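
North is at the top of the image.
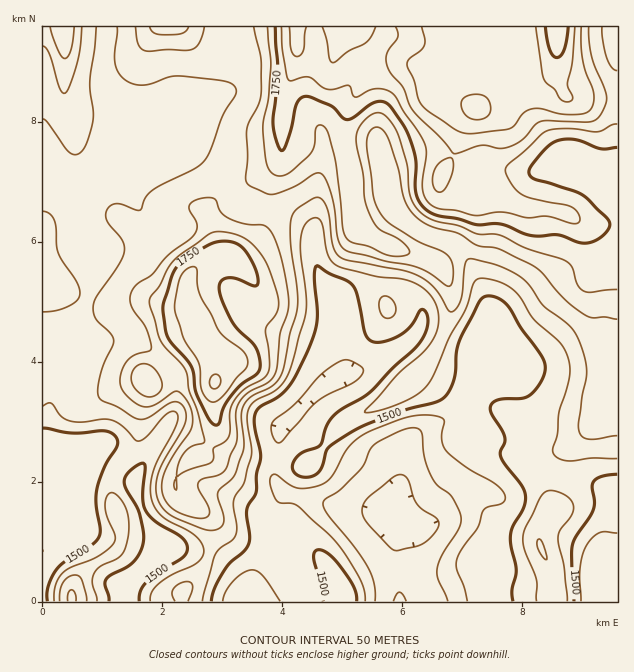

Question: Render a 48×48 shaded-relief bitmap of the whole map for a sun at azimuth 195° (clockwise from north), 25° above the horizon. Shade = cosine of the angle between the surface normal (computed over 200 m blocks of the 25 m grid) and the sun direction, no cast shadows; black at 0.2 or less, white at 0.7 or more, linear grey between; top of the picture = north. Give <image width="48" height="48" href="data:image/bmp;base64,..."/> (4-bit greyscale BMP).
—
<image width="48" height="48" href="data:image/bmp;base64,Qk32BAAAAAAAAHYAAAAoAAAAMAAAADAAAAABAAQAAAAAAIAEAAATCwAAEwsAABAAAAAAAAAAAAAAABEREQAiIiIAMzMzAERERABVVVUAZmZmAHd3dwCIiIgAmZmZAKqqqgC7u7sAzMzMAN3d3QDu7u4A////AHZCJGdUVmZ4d4iIiHQkZ4iImHd3d3Q1Z2QiRodTNEZ4iIiIiGMkV4eJmHd3iHQ1Z1ICealiESWJmZiIh0EUV3d4h3d3mXNGd2MSWKl1M0aJqZiIdiEkVmVmd3d5qVNXeHZDNnd3d4mZmHd3YxE0VmVVVmeJl0RoiXdlV4ZovdypZVZmQhJFZmZlVWd3dleJmXd3ioRr//yWRVVUMSRVZ3d3dmZlVXiImHd3mVON/8hUVnZUNFZmd3iZmGZVVWZ3d3d3hiOM2mRGd2VWeIh3d3ial2Z3dkRVZ3d3dTWJl1aJhlaaupiId4iZmIiahlRWeHd3ZXiGZ5q5dmirqYiIiImZmZqph2d4mnd3ZXmVNpmXdmd3d4h3iImZmZmYd4mau3iIdmmWI1Z4ZEZUV4mIiIiJmYh3d3iru5qqqZmoQkeYQkZlV5qqqZiIh3d3dniaqbvMzMuqdGqlIldmVnrMzLqXZneHZneImaqrvMzMuauVNYh2ZUWL3d25d3h2Znd4mYiImrzd3cy4isuXZUI2rNy6iHdmZmZ3iHd3iazKrMupvuyodlQzSKqYh3ZmZmZ3d3d3d4l0Wal4vcqYd2ZUM2iHd3ZmZnd3Znd3dmQifLhniHZ3h3d3UiV3ZmZmZ4iIdod3dlMmzrhlQzRniHeJhSNnZmZniJmYd4h3d2Vq3JdTEjVmd3iaqWRXdmZ4mqqZiIiIiIiaqYZCI1ZndmeaqoZYl3d5qqqpiIiIiImqmXUzRoh2ZmeZmIiJqHeJq7upiIiHd4mYiGQ0aIZVVWiYdmiqmIiqqqu6mXd3ZndlZ1RGiXRDRomXZnvbhoq7qqqqqnZmZmVEVlVoqFMzR6upic7rZqvLuqmZmmZmdmVEQ0aKlTMzWt7d7/7IV7zMu6mHd2Znd2ZlIBR3UiMzat///9lkSbzMy6mYdmZnd3dlMAEyATREes7tt0Mke8zNy6qqmGZ3d3dmVDIQAkVGirynMASK3u3dy7u6iGZ3d3ZneIUhJFVnqqlzAFz//+3cuqqWZmZ3d2Z3iIZVZmZ5q6hSFb//7cy6iHZDRWZ3dmZ3ZlVmd3iZq6dCSM3bmIiGRDIjVXd3dmZmZURWeJqqqpdTaaqYdVVUMzM1Znd3d2d2ZlVWeKu6qpdEeZh3dlVVVVVWd3d3d3d3dmZmeJqZmZY0iqhmeIiIh2Z3iHd3d3d3d3ZneJmIiIY1mql3iqq6qYiJqXd3d3d3d3d3eIh2eIZXq7qqq8u6qqvMuoiHd3d3d3d3d4h2eJiKvMzLu8uZm97+uomHZ3d3d3d2Zmd3iqq8zd3LqZh3nO/smYl2Z3d3d3d2ZmeIq7ms3Muph2Znm7uod4h2Z3d3d3d3d3iavKiKzKmHZVVniZdkRIl2Z3iIiIh3eIiaqph5q6h2ZmZ3eJdTI5qGZ4iZmZh3eIiqmJiJmYdlVmd3eJhSNKqGZ3iqq6h3eJmpiImYdlVmZmZmeahDRbp1Z3iru5dniZmXeImYdlZ3ZmZmeZdDVrllZ3irupdniZmHeIiHdniHdmZWiZZDVg=="/>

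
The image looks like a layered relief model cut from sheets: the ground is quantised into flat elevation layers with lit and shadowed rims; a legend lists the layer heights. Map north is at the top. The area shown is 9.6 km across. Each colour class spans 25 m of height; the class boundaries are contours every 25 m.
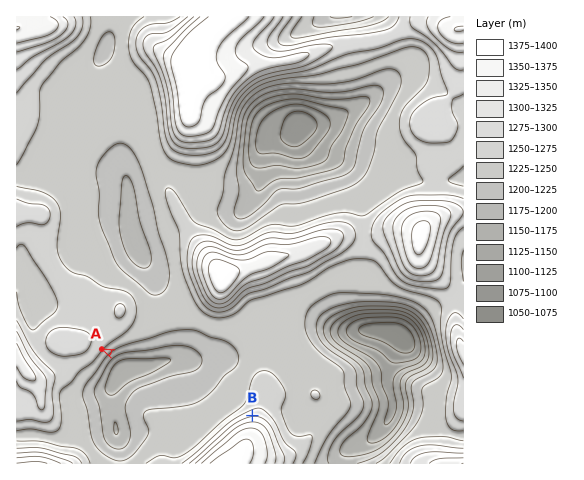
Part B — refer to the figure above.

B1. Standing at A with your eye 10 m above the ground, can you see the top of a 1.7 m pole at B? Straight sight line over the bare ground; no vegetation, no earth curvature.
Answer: yes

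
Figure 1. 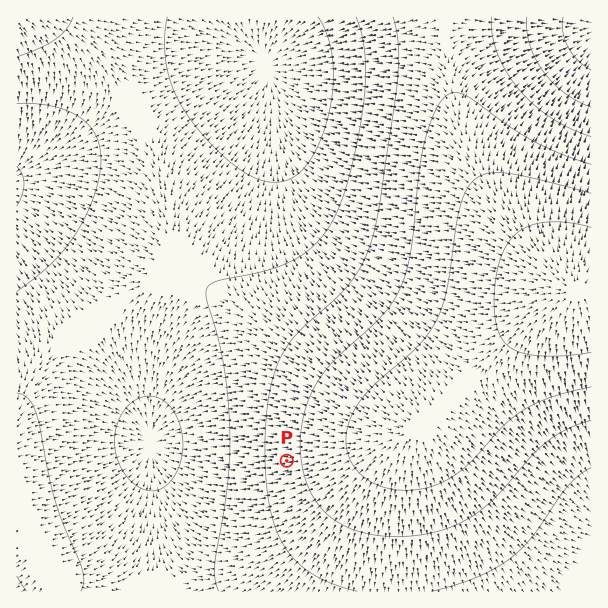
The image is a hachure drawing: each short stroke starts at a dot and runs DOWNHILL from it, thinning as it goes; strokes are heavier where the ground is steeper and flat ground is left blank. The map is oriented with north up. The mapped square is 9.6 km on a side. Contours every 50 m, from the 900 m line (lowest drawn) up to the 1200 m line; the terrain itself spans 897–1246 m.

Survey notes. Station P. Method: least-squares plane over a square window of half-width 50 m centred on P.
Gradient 5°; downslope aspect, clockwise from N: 265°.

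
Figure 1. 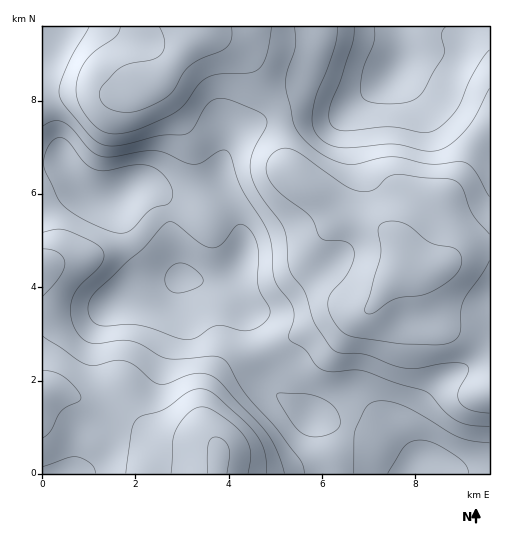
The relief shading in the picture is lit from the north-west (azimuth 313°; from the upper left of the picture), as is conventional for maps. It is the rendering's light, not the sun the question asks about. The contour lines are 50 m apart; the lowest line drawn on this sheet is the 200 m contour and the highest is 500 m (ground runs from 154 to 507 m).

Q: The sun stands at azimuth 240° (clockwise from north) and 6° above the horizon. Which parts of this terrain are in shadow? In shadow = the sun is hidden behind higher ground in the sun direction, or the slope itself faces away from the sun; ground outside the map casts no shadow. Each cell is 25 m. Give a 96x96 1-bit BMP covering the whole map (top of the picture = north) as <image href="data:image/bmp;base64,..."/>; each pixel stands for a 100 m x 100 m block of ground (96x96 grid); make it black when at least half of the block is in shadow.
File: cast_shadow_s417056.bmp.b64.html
<image width="96" height="96" href="data:image/bmp;base64,Qk2+BAAAAAAAAD4AAAAoAAAAYAAAAGAAAAABAAEAAAAAAIAEAAATCwAAEwsAAAIAAAAAAAAA////AAAAAAAAAAAAAAH+AAAAAAAAAAAAAAP/AAAAAAAAAAAAAAf/AAAAAAAAAAAAAA//gAAAAAAAAAAAAB//wAAAAAAAAAAAAD//4AAAAAAAAAAAAH//4AAAAAAAAAAAAH//8AAAAAAAAAAAAP//+AAAAAAAAAAAAf//+AAAAAAAAAAAA///+AAAAAAAAAAAB////AAAAAAAAAAAB////AAAAAAAAAAAD////AAAAAAAAAAAD////AAAAAAAAAAAH///+AAAAAAAAAAAH///+AAAAAAAAAAAH///8AAAAAAAAAAAH///4AAAAAAAAAAAH///gAAAAAAAAAAAH//+AAAAAAAAAAAAH//4AAAAAAAAAAAAD//gAAAAAAAAAAAAAf8AAAAAAAAAAAAAAAAAAAAAAAABAAAAAAAAAAAAAAADAAAAAAAAAAAAAAADgAAAAAAAAAAAAAADwAAAAAAAAAAAAAAD4AAAAAAAAAAAAAAH8AAAAAAAAAAAAAAH+AAAAAAAAAAAAAAH+AAAAAAAAAAAAAAH/AAAAAAAAAAAAAAH/AAAAAAAAAAAAAAH+AAAAAAAAAAAAAAD+AAAAAAAAAAAAAAAAAAAAAAAAAAAAAAAAAAAAAAAAAAAAAAAAAAAAAAAAAAAAAAAAAAAAAAAAAAAAAAAAAAAAAAAAAAAAAAAAAAAAAAAAAAAAAAAAAAAAAAAAAAAAAAAAAAAAAAAAAAAAAAAAAAAAAAAAAAAAAAAAAAAAAAAAAAAAAAAAAAAAAAAAAAAAAAABAAAAAAAAAAAAAAAHgAAAAAAAAAAAAAAPgAAAAAAAAAAAAAA/wAAAAAAAAAAAAAB/wAAAAAAAAAAAAAD/gAAAAAAAAAAAAAD/gAAAAAAAAAAAAAD/AAAAAAAAAAAAAAD+AAAAAAAAAAAAAADwAAAAAAAAAAAAAAAAAAAAAAAAAAAAAAAAAAAAAAAAAAAAA4AAAAAAAAAAAAAAB8AAAAAAAAAAAAAAB8AAAAAAAAAAAAAAD8AAAAAAAAAD4AAAD8AAAAAAAAAP4AAAD8AAAAAAAAAf8AB4B8AAAAAAAAA/8AH8AcAAAAAAAAB/+AP+AAAAAAAAAAD/+AP+AAAAAAAAAAD//AP+AAAAAAAAAAD//gP+AAAAAAAAAAD//wH8AAAAAAAAAAD//wA4AAAAAAAAAAD//4AAAAAAAAAAAAB//4AAAAAAAAAAAAB//4AAAAAAAAAAAAA//4AAAAAAAAAAAAA//wAAAAAAAAAAAAAf/gAAAAAAAAAAAAAH+AAAAAAAAAAAAAABwAAAAAAAAAAAAAAAAAAAAAAAAAAAAAAAAAAAAAAAAAAAAAAAAAAAAAAAAAAAAAAAAAAAAAAAAAAAAAAAAAAAAAAAAAAAAAAAAAAAAAAAAAAAAAAAAAAAAAAAAAAAAAAAAAAAAAAAAAAAAAAAAAAAAAAAAAAAAAAAAAAAAAAAAAAAAAAAAAAAAAAAAAAAAAAAEAAAAAAAAAAAAAAAPAAAAAAAAAAAAAAAPgAAAAAAAAAAAAAAPwAAAA="/>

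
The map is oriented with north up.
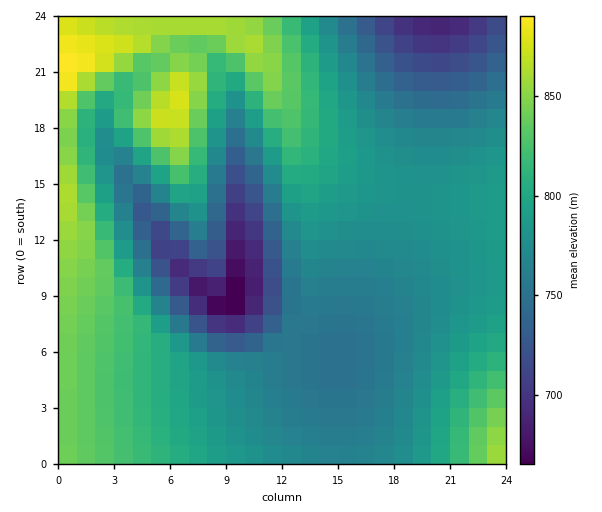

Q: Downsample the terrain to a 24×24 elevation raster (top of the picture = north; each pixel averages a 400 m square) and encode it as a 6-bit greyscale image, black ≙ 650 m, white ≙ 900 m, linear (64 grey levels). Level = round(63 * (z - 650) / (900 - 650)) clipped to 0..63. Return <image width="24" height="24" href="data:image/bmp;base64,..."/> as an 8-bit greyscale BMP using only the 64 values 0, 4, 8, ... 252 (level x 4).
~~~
<image width="24" height="24" href="data:image/bmp;base64,Qk12BgAAAAAAADYEAAAoAAAAGAAAABgAAAABAAgAAAAAAEACAAATCwAAEwsAAAABAAAAAAAAAAAAAAEBAQACAgIAAwMDAAQEBAAFBQUABgYGAAcHBwAICAgACQkJAAoKCgALCwsADAwMAA0NDQAODg4ADw8PABAQEAAREREAEhISABMTEwAUFBQAFRUVABYWFgAXFxcAGBgYABkZGQAaGhoAGxsbABwcHAAdHR0AHh4eAB8fHwAgICAAISEhACIiIgAjIyMAJCQkACUlJQAmJiYAJycnACgoKAApKSkAKioqACsrKwAsLCwALS0tAC4uLgAvLy8AMDAwADExMQAyMjIAMzMzADQ0NAA1NTUANjY2ADc3NwA4ODgAOTk5ADo6OgA7OzsAPDw8AD09PQA+Pj4APz8/AEBAQABBQUEAQkJCAENDQwBEREQARUVFAEZGRgBHR0cASEhIAElJSQBKSkoAS0tLAExMTABNTU0ATk5OAE9PTwBQUFAAUVFRAFJSUgBTU1MAVFRUAFVVVQBWVlYAV1dXAFhYWABZWVkAWlpaAFtbWwBcXFwAXV1dAF5eXgBfX18AYGBgAGFhYQBiYmIAY2NjAGRkZABlZWUAZmZmAGdnZwBoaGgAaWlpAGpqagBra2sAbGxsAG1tbQBubm4Ab29vAHBwcABxcXEAcnJyAHNzcwB0dHQAdXV1AHZ2dgB3d3cAeHh4AHl5eQB6enoAe3t7AHx8fAB9fX0Afn5+AH9/fwCAgIAAgYGBAIKCggCDg4MAhISEAIWFhQCGhoYAh4eHAIiIiACJiYkAioqKAIuLiwCMjIwAjY2NAI6OjgCPj48AkJCQAJGRkQCSkpIAk5OTAJSUlACVlZUAlpaWAJeXlwCYmJgAmZmZAJqamgCbm5sAnJycAJ2dnQCenp4An5+fAKCgoAChoaEAoqKiAKOjowCkpKQApaWlAKampgCnp6cAqKioAKmpqQCqqqoAq6urAKysrACtra0Arq6uAK+vrwCwsLAAsbGxALKysgCzs7MAtLS0ALW1tQC2trYAt7e3ALi4uAC5ubkAurq6ALu7uwC8vLwAvb29AL6+vgC/v78AwMDAAMHBwQDCwsIAw8PDAMTExADFxcUAxsbGAMfHxwDIyMgAycnJAMrKygDLy8sAzMzMAM3NzQDOzs4Az8/PANDQ0ADR0dEA0tLSANPT0wDU1NQA1dXVANbW1gDX19cA2NjYANnZ2QDa2toA29vbANzc3ADd3d0A3t7eAN/f3wDg4OAA4eHhAOLi4gDj4+MA5OTkAOXl5QDm5uYA5+fnAOjo6ADp6ekA6urqAOvr6wDs7OwA7e3tAO7u7gDv7+8A8PDwAPHx8QDy8vIA8/PzAPT09AD19fUA9vb2APf39wD4+PgA+fn5APr6+gD7+/sA/Pz8AP39/QD+/v4A////AMC8tLCopJyUkIiEfHh0dHR0eICImKi80MC8tLCooJiQjISAeHRwcHBwdHyIlKi8zMC4tKykoJiQiIB8dHBsbGxscHiElKS0xMC4tKyknJSMhHx4cGxoaGhocHiAkKCsuMC4tKyknJSMhHx0cGxoZGRobHSAjJikrMC8tKyknJSIfHR0cGhoZGRobHR8hJCcpMC8tKyknIhsWFBYaGxoZGRobHB4gIyUmMS8tLCokGxMMCw8VGxoaGhobHB4gIiMkMTAuLCYdFAsFBAoSGhsbGxscHR4fISIjMjAvKyEXDgcJBAkRGhwcHBwcHR4fISIjMjEvJx0SCw4PBgkSGx4dHR0dHh8gISIiMzItIxkPDxYSCAsUHSAfHh4eHyAgISIjNDIqIBUQFhwVCg0WHyEhICAgICAhISIjNTEnHRMWHiEXDBAZISMiISEhICEhIiIjNi4kGhYdJSQZDxMcJCUkIyIhISEhIiIjNCshGR0lLCccEhYfJyclIyIhISAhISIjMikfHSUtMioeFRojKSgmJCIhIB8fICEiMSggJC01Ni0hGR8nLCkmJCEgHh4eHh8gMikjKzM4ODAkHSMsLSomIyAeHBsbGx0eNi0mKjA2OTInISkwLiomIh4bGRgYGBobPDUvKi0zODQpJi4yLiklIBwYFhQUFRYZPTs5My4vMjEqLTMyLigjHhkVEhEQERMWOzo5ODYyMC8wNDUxLCchHBcSDw0NDhATOTg3NjU1NTU1NTMvKiQfGRQQDAoKCw0RA=="/>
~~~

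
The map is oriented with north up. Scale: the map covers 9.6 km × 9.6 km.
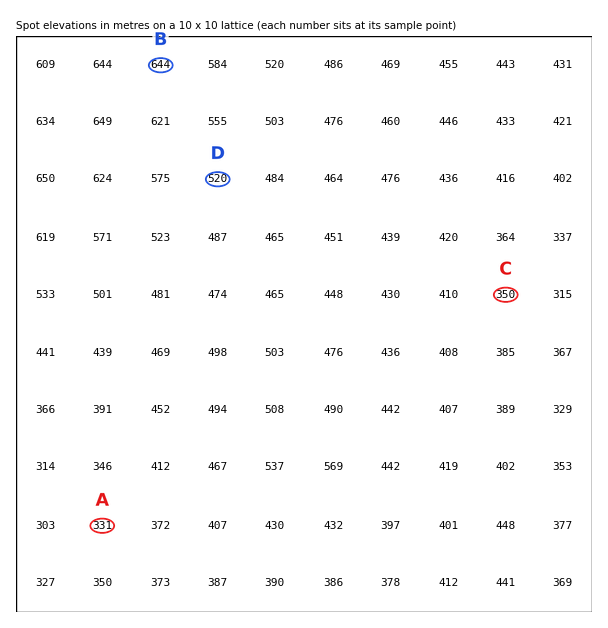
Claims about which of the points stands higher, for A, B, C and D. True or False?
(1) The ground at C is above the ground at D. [False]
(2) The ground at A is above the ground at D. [False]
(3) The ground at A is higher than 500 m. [False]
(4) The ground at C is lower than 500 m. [True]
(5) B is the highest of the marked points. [True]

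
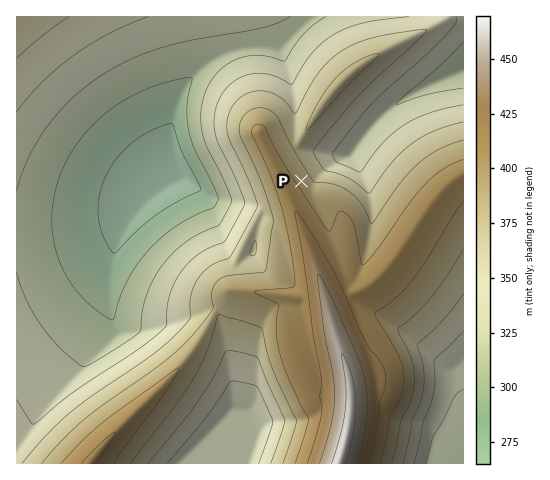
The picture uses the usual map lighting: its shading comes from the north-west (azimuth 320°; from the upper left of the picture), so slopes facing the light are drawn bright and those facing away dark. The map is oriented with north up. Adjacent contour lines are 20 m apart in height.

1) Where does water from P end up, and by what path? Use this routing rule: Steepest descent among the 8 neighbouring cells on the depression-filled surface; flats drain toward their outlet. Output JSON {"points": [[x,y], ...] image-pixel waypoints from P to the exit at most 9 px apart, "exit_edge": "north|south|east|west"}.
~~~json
{"points": [[301, 181], [311, 172], [320, 162], [329, 155], [339, 155], [348, 155], [355, 148], [362, 139], [370, 130], [378, 120], [388, 111], [397, 104], [406, 98], [416, 92], [425, 88], [434, 83], [444, 80], [453, 75], [462, 71], [463, 70]], "exit_edge": "east"}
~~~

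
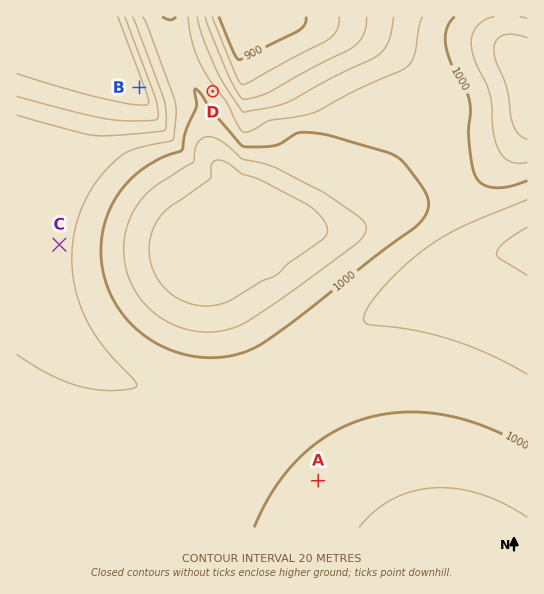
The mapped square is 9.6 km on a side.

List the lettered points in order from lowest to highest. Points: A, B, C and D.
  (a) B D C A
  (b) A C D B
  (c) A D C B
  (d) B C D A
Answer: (d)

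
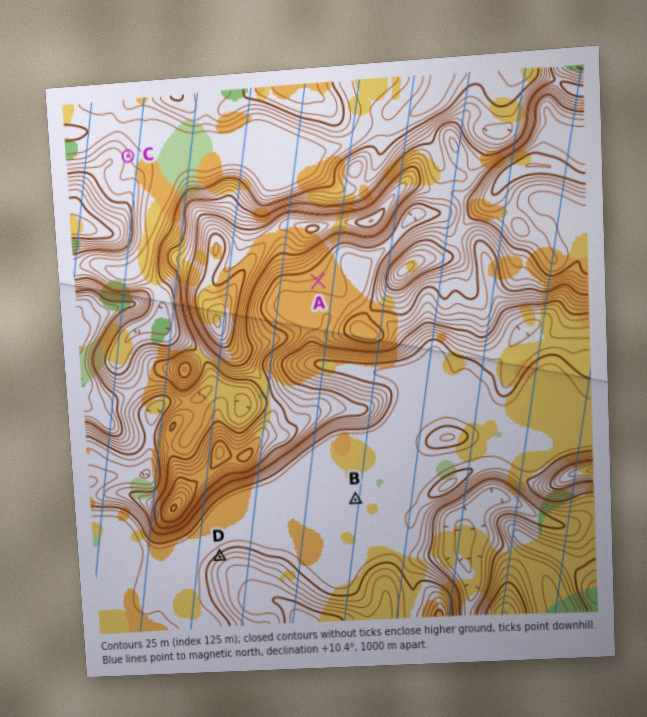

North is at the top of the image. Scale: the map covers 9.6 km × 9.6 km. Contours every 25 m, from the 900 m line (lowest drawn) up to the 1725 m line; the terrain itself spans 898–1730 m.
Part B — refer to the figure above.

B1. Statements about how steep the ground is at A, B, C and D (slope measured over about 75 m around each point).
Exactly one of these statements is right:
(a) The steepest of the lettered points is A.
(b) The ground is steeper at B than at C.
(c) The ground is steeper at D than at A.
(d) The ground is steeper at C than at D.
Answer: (c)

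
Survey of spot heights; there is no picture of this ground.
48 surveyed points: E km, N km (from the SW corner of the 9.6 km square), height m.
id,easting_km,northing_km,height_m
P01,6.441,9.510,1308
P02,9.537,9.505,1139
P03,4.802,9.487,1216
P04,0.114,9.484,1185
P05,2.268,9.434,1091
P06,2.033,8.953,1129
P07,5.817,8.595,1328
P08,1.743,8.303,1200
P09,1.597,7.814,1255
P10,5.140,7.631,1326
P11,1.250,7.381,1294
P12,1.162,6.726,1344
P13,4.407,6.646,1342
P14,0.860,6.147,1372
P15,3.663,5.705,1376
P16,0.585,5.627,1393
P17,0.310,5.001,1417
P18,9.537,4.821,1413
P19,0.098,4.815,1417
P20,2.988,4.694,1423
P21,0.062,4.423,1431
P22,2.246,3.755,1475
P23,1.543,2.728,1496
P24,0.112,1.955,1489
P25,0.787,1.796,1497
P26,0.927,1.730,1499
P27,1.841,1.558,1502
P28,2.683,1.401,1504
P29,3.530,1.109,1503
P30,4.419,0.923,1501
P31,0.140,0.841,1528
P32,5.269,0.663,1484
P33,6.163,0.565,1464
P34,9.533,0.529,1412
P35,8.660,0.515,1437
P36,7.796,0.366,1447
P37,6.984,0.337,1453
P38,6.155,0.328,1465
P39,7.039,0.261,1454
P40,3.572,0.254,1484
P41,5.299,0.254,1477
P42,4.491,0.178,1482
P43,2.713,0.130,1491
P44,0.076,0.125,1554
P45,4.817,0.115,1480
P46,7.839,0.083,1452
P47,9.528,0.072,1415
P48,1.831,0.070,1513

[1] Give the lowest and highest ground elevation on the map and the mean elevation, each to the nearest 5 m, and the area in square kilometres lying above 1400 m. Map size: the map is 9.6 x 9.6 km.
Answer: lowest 1085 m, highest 1560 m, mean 1395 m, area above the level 52.7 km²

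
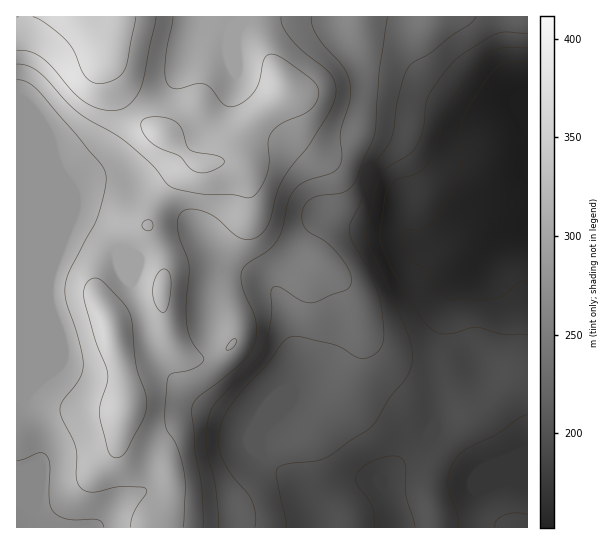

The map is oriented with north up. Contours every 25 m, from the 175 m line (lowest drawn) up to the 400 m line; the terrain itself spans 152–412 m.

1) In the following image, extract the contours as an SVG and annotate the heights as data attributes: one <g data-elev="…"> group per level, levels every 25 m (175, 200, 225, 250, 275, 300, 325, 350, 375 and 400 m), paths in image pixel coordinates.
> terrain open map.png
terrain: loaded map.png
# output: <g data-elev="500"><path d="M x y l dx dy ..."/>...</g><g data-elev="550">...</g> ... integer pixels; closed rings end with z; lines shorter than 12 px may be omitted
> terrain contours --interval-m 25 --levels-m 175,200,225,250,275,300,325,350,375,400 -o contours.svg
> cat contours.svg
<g data-elev="175"><path d="M527 283l-4-2-4 1-13 12-11 4-37 1-12-1-5-3-5-5-10-20-13-9-6-6-4-8-1-8 1-6 3-3 16-1 9-5 8-11 17-28 4-11 2-8-3-27 3-17 7-15 17-26 8-11 8-6 8-2 17 0"/></g><g data-elev="200"><path d="M374 527l0-10-2-10-4-8-11-14-1-8 4-7 9-7 12-5 13-2 7 2 4 5 1 31 9 33"/><path d="M458 527l-1-12-9-30 1-11 5-12 5-7 8-6 28-14 23-16 9-4"/><path d="M527 514l-12-1-10 2-9 6-1 6"/><path d="M527 335l-25-1-25-7-28 7-10-1-6-3-14-15-22-37-14-28-3-16 5-36 3-11 7-7 22-6 9-8 7-15 16-46 18-27 17-19 12-9 10-3 21 1"/></g><g data-elev="225"><path d="M286 527l0-9-10-41 1-8 9-5 28-3 11-3 43-28 7-8 15-24 15-19 6-13 1-13-3-16-18-44-21-46-3-9 0-11 9-38 3-11 8-10 21-13 9-9 6-17 3-23 2-9 10-16 17-20 11-9 31-18 9-2 21 1"/></g><g data-elev="250"><path d="M255 527l0-13-4-14-21-28-10-19-2-16 5-19 16-24 28-29 15-22 7-5 10-1 35 8 27 13 10-2 10-8 2-7 1-8-4-34-11-28-18-32-2-8 1-6 11-23 11-33 19-31 7-40 9-29 6-6 17-10 21-17 19-12 6-7"/></g><g data-elev="275"><path d="M218 527l-2-40-10-40 2-29 3-8 5-8 38-39 9-13 4-12 4-17 1-32 3-3 4 1 22 13 10 3 34-12 6-6 0-10-6-12-16-19-23-15-4-7 0-9 3-8 5-6 9-3 26-4 6-5 6-9 18-47 4-60 8-54"/></g><g data-elev="300"><path d="M203 527l-1-38-7-38-3-42 2-7 5-5 22-17 23-19 6-8 4-8 2-11 0-12-13-35-2-9 1-7 4-6 21-14 10-10 5-12 6-28 7-12 11-8 28-9 5-5 2-6-1-28 10-32 0-19-7-16-19-20-7-11-5-10-1-8"/><path d="M17 461l8-2 13-6 7 1 3 4 2 5-1 35 1 8 3 5 6 5 8 3 31 1 4 2 2 5"/></g><g data-elev="325"><path d="M183 527l2-50-7-28-12-23-1-15 2-29 1-5 3-3 22-5 7-4 4-6-12-18-5-14-1-22 3-38-2-9-9-24-1-9 2-8 2-4 5-3 13 0 15 7 19 16 8 5 9 1 9-3 6-6 4-8 7-28 6-13 9-15 19-22 19-31 6-16 1-12-5-10-39-34-9-14-2-10"/><path d="M226 350l4 0 5-4 1-4-1-3-2 0-4 4z"/><path d="M17 80l10 2 12 9 60 71 6 11 0 14-7 30-28 52-5 14 1 18 12 36 4 18 1 11-5 15-16 21-2 9 2 8 13 27 2 9-1 23 2 6 4 5 4 2 7 1 28-5 21 0 4 2 0 5-13 21-2 12"/></g><g data-elev="350"><path d="M112 457l5 1 4-1 6-8 17-32 2-8 1-10-11-33-4-43-3-10-5-10-19-20-6-4-5-1-4 2-4 4-2 6 0 7 11 42 13 34-1 9-7 21-1 11 8 35z"/><path d="M160 311l3 2 3-3 5-19-1-16-2-4-3-2-4 1-4 4-4 13 1 14z"/><path d="M145 230l5 1 3-3 0-5-3-3-4 0-4 3 0 4z"/><path d="M17 64l11 2 11 6 35 37 12 9 28 16 13 9 25 22 14 18 5 4 31 7 28 0 21 3 8-7 8-17 2-12-1-19 3-8 10-10 22-10 8-5 7-11 0-11-6-8-22-16-11-7-8-2-4 1-3 4-5 22-5 10-8 9-11 6-6 1-5-2-13-16-6-5-8 0-19 5-7-1-5-7-1-12 2-20 6-32"/></g><g data-elev="375"><path d="M199 173l7 0 8-3 9-5 1-4-7-5-20-4-7-2-4-5-5-18-8-7-8-2-10-1-9 1-4 3-1 4 1 5 9 12 10 7 18 7 11 13z"/><path d="M17 51l13 1 12 6 11 10 21 25 13 11 16 6 16 0 7-3 5-5 10-14 15-71"/></g><g data-elev="400"><path d="M33 17l13 7 19 15 9 12 11 25 6 6 8 2 16-5 6-4 4-5 3-9 8-44"/></g>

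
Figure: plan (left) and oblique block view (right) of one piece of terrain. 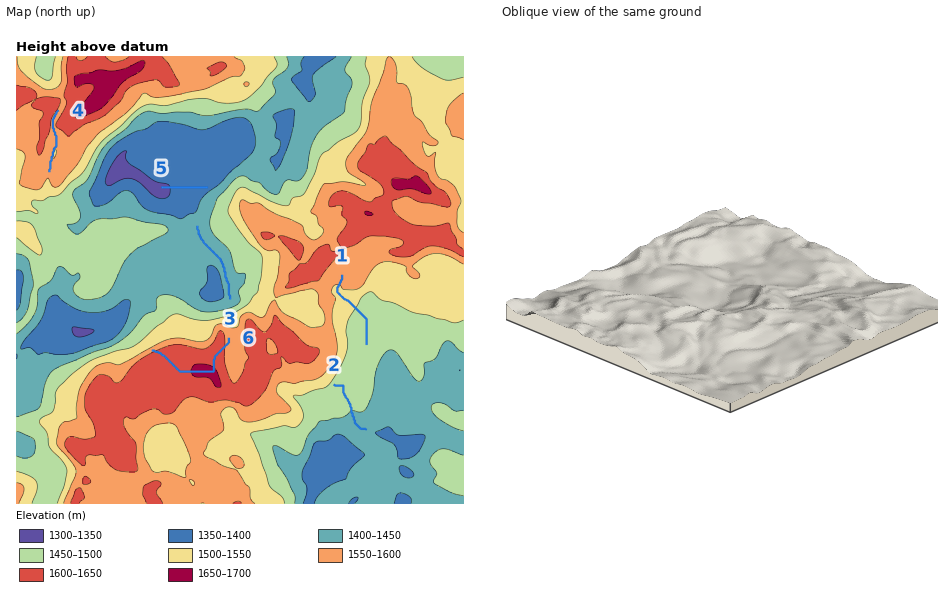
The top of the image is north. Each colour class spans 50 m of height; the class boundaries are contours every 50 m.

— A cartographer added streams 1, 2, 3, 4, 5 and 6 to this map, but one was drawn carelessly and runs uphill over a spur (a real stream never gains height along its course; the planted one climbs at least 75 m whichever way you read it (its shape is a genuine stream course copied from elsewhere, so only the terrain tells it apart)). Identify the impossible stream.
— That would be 6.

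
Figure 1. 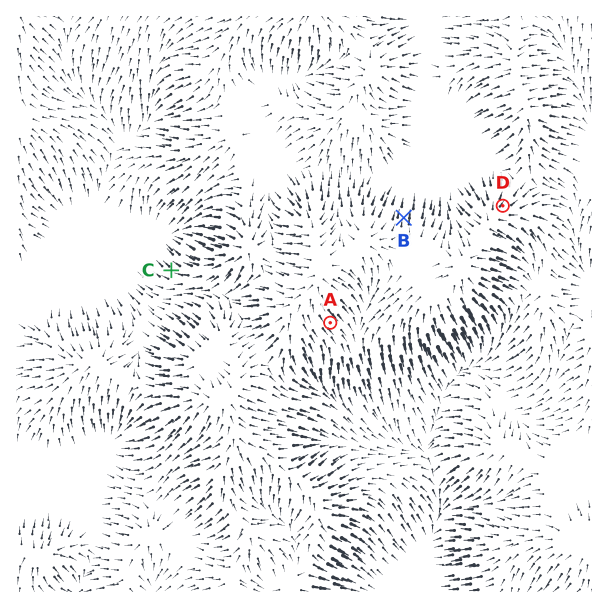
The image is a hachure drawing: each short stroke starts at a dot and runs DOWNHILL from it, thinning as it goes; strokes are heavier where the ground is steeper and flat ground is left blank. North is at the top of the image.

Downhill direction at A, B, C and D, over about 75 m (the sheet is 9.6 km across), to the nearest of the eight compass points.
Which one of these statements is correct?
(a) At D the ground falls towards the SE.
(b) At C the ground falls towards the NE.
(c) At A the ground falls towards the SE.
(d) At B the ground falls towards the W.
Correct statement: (c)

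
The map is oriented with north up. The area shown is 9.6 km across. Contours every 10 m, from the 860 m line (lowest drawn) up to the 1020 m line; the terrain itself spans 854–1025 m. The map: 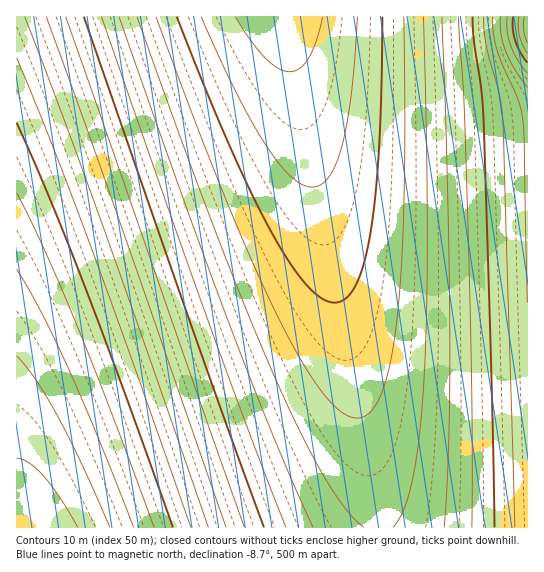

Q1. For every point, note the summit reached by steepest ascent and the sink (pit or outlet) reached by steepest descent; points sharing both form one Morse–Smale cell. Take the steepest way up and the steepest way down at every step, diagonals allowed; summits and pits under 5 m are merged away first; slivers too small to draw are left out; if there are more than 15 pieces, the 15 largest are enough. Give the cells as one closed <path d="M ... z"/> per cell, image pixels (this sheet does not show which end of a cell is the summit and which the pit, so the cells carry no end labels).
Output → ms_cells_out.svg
<path d="M281 16l-265 1 1 511 362-1-3-29-11-57-78-404z"/><path d="M527 16l-246 1 84 424 14 87 149-1z"/>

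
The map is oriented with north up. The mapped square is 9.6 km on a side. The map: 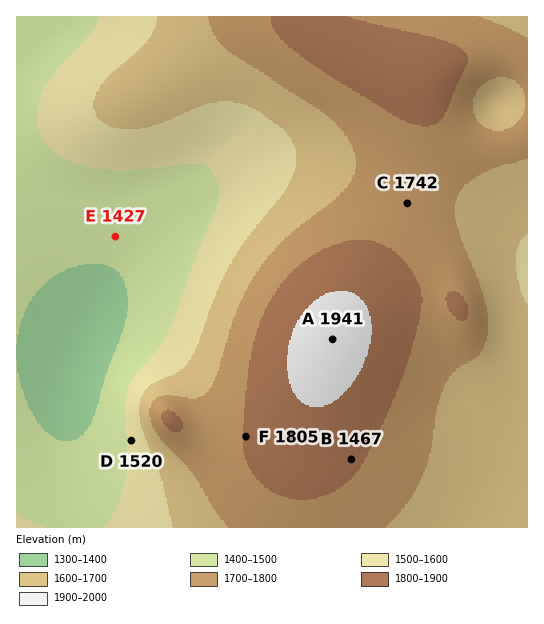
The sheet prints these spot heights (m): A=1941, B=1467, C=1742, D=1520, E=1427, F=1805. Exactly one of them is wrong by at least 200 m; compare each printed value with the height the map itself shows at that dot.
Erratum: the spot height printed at B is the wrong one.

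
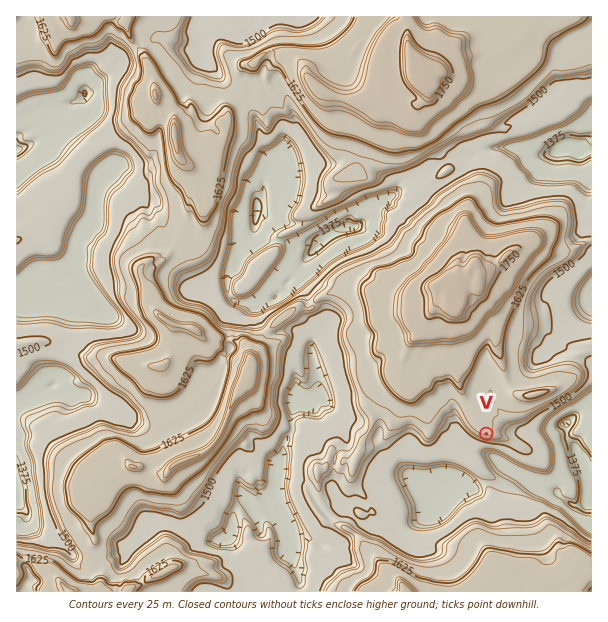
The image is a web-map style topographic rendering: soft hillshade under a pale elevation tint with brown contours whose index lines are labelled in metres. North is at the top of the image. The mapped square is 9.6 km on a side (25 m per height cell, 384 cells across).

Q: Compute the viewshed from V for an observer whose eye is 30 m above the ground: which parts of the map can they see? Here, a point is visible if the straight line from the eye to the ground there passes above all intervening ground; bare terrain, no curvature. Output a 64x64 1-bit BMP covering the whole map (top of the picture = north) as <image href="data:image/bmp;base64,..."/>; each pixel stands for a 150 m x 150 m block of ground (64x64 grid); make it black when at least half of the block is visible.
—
<image width="64" height="64" href="data:image/bmp;base64,Qk0+AgAAAAAAAD4AAAAoAAAAQAAAAEAAAAABAAEAAAAAAAACAAATCwAAEwsAAAIAAAAAAAAA////AAAAAAAHwOGAAB+AAAdg88AIP+AAHGB/4AB/4BC44n/wAP/x+ABh//AB/v/7AHj4IAP///8AfvwAB////wDwPAAf////AHgAADv///8AICAAP////AAAcAA////8AAB4AAf/j/wAAHwAB/4P4AAAfABH4B+AAAA+AAPu/+AAAAcAA//74AAAA8ADx/vhAAAD0AED3MMAAAHYACc/wwAAAfgAfz+hAAAA+AH//8EAAADYAZ//8AAAAHgAB/4AAAAAOAAD/gAAAAA4AAA+AAAAADgAADwAAAAAMAAAHAAAAAAAAAwcAAAAAAAAAeAAAAAIAAAAEAAAAAAAAAHIAAAAAAAAAmwAAAAAAAAANwAAAAAAAAAbAAAAAAAAAAmAAAAAAAAAAOAAAAAAAAAA+AAAAAAAAAB8AAAAAAAAACAAAAAAAAAAAAAAAAAAAAAAAAAAAAAAAAAAAAAAAAAAAAAAAAAAAAAAAAAAAAAAAAAAAAAAAAAAAAAAAAAAAAAAAAAAAAAAAAAAAAAAAAAAAAAAAAAAAAAAAAAAAAAAAAAAAAAAAAAAAAAAAAAAAAAAAAAAAAAAAAAAAAAAAAAAAAAAAAAAAAAAAAAAAAAAAAAAAAAAAAAAAAAAAAAAAAAAAAAAAAAAAAAAAAAAAAAAAAAAAAAAAAAAAAAAAAAAAAAAAAAAAAAAAA=="/>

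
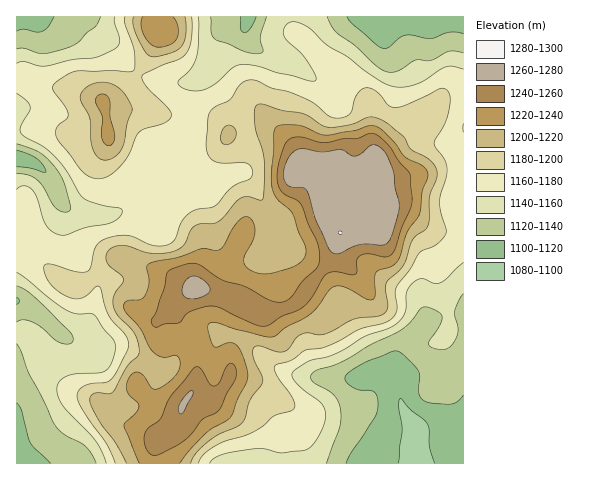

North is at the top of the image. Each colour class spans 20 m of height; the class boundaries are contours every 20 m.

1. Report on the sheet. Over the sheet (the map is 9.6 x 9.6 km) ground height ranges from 1080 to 1280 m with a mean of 1185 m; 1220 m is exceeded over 20.1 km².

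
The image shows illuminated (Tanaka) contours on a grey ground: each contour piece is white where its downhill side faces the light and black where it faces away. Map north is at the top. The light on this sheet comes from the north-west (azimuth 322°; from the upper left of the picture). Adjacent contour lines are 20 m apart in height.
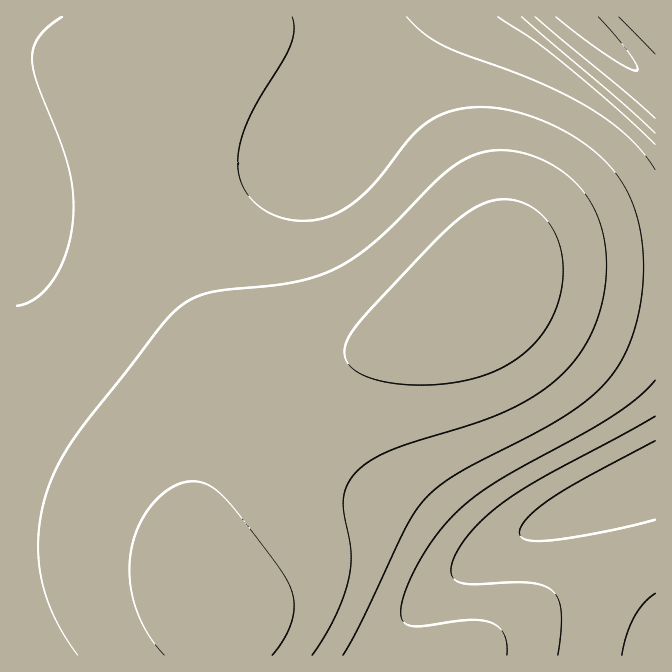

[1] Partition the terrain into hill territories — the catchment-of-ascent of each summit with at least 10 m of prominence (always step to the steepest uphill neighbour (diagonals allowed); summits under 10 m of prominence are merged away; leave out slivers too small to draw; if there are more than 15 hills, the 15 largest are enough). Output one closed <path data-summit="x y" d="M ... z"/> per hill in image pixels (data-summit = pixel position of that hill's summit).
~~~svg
<path data-summit="482 295" d="M579 16l-563 1 0 203 19 11 20 7 67 15 28 13 23 21 36 55 34 43 26 30 38 36 47 33 58 29 46 35 16 6 17-2-36 24-35 30-31 34-5 10 1 6 271-1 0-568z"/><path data-summit="219 610" d="M18 221l-2 1 1 434 367 0 5-16 31-34 35-30 36-24-17 2-16-6-46-35-58-29-47-33-38-36-26-30-34-43-36-55-23-21-28-13-67-15-20-7z"/><path data-summit="655 35" d="M655 16l-76 1 76 69z"/>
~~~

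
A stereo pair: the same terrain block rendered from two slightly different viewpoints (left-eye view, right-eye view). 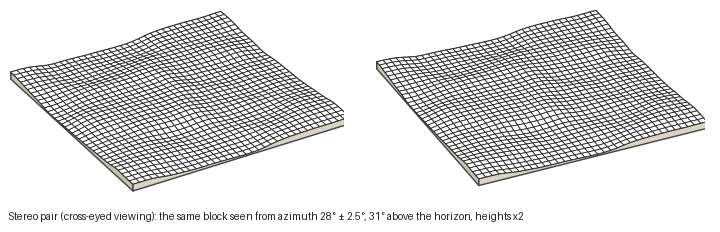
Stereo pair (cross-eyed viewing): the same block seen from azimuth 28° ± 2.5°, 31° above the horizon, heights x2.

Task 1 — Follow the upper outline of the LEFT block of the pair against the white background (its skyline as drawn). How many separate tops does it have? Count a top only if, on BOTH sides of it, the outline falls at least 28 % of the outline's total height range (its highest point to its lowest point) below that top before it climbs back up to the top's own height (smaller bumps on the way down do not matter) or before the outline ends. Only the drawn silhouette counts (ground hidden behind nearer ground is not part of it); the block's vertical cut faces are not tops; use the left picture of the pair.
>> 1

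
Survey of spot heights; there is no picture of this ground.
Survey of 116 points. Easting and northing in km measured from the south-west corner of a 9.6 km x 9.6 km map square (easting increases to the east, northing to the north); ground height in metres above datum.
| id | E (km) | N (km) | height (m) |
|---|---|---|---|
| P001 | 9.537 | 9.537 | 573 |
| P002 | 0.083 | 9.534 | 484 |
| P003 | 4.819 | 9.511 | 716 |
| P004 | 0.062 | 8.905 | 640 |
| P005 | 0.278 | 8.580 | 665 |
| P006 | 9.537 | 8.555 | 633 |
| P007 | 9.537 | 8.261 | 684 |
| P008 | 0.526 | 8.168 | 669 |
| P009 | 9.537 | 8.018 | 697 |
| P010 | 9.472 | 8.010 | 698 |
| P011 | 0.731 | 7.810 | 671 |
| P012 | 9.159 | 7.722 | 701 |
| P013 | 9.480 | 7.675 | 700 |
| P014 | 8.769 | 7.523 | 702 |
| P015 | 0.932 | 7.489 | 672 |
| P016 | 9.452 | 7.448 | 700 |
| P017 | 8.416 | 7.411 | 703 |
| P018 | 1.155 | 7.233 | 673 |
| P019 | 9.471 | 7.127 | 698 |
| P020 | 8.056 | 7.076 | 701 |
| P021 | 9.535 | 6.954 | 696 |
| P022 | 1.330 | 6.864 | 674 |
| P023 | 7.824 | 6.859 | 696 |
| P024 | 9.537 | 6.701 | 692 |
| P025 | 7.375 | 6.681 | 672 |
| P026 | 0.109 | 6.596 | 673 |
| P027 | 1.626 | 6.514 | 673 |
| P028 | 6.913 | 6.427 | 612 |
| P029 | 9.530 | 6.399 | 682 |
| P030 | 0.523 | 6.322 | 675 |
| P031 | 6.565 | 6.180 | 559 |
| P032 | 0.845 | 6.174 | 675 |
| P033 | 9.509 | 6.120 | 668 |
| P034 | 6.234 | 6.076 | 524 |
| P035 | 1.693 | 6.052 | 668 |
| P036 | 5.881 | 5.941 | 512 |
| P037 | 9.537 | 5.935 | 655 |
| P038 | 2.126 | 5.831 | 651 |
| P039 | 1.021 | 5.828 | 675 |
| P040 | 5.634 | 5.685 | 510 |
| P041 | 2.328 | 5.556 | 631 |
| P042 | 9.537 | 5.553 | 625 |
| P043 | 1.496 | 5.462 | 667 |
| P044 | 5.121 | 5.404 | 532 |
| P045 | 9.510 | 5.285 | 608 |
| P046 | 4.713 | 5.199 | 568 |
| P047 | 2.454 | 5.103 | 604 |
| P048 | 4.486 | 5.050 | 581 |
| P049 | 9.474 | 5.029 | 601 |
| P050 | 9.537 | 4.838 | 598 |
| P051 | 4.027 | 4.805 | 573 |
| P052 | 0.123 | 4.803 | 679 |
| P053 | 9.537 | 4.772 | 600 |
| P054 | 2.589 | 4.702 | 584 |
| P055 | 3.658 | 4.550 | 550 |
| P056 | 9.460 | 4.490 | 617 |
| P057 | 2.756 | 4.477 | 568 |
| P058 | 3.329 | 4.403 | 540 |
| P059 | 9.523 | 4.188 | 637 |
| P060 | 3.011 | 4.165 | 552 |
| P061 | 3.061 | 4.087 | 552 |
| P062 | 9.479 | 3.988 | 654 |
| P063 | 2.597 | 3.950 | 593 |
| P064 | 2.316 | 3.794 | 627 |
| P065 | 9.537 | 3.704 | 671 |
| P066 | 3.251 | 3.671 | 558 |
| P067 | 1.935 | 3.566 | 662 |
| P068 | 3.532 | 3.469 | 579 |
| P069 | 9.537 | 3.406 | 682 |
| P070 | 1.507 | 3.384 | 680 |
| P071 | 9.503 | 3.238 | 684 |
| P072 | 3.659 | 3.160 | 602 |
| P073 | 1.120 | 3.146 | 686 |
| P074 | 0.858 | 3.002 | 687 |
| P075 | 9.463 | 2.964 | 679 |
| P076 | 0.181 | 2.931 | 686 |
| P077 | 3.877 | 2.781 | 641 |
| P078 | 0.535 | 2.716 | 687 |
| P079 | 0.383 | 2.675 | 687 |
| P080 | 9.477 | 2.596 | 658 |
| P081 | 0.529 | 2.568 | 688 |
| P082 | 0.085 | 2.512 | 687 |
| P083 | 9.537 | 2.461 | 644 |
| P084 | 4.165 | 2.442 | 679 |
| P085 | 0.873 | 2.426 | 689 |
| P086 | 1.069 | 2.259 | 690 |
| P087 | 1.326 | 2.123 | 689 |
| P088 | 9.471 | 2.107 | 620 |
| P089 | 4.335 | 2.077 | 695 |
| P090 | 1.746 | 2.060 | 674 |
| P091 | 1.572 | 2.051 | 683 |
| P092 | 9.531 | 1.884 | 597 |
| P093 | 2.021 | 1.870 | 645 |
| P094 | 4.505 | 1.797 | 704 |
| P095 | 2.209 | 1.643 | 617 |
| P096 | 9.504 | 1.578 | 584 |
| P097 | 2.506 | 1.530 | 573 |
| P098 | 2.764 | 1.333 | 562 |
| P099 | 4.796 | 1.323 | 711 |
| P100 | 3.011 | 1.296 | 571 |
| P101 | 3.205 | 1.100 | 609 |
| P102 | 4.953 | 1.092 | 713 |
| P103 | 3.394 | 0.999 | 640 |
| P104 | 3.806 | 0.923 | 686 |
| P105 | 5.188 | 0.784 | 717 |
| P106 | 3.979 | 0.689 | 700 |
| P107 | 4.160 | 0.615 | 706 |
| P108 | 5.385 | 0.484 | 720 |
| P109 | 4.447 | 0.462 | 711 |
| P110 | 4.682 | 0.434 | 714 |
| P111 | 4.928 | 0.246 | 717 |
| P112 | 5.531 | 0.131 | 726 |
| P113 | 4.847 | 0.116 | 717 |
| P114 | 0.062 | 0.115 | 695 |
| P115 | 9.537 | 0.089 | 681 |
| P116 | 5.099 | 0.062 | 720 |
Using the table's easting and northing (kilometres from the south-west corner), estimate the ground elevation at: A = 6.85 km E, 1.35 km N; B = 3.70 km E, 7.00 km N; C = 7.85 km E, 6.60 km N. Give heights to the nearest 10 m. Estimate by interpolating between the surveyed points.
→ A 730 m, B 680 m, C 690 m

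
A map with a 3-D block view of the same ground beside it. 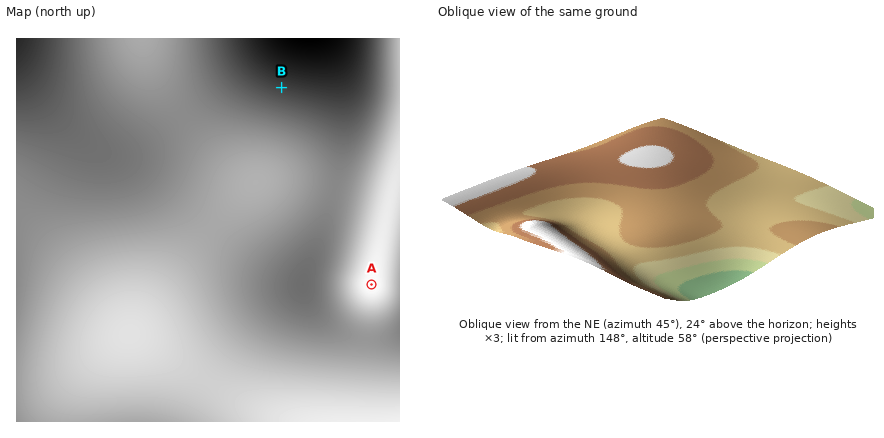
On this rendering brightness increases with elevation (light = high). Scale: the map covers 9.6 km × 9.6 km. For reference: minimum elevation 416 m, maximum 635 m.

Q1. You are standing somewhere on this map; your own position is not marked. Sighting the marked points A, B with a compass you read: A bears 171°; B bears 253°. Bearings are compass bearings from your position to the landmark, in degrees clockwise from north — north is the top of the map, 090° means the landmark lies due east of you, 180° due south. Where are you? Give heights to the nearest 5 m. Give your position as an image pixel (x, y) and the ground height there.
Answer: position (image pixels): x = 338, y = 70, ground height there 445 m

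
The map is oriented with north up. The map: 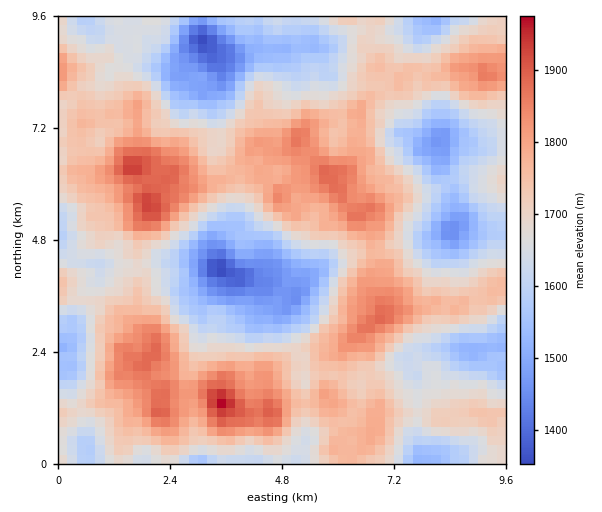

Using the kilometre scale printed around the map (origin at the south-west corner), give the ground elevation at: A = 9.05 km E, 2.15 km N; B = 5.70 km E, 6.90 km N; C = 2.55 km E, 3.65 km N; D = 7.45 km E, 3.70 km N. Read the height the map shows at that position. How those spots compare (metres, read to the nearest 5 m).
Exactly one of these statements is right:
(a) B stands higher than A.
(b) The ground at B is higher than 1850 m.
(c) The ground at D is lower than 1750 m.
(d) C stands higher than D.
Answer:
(a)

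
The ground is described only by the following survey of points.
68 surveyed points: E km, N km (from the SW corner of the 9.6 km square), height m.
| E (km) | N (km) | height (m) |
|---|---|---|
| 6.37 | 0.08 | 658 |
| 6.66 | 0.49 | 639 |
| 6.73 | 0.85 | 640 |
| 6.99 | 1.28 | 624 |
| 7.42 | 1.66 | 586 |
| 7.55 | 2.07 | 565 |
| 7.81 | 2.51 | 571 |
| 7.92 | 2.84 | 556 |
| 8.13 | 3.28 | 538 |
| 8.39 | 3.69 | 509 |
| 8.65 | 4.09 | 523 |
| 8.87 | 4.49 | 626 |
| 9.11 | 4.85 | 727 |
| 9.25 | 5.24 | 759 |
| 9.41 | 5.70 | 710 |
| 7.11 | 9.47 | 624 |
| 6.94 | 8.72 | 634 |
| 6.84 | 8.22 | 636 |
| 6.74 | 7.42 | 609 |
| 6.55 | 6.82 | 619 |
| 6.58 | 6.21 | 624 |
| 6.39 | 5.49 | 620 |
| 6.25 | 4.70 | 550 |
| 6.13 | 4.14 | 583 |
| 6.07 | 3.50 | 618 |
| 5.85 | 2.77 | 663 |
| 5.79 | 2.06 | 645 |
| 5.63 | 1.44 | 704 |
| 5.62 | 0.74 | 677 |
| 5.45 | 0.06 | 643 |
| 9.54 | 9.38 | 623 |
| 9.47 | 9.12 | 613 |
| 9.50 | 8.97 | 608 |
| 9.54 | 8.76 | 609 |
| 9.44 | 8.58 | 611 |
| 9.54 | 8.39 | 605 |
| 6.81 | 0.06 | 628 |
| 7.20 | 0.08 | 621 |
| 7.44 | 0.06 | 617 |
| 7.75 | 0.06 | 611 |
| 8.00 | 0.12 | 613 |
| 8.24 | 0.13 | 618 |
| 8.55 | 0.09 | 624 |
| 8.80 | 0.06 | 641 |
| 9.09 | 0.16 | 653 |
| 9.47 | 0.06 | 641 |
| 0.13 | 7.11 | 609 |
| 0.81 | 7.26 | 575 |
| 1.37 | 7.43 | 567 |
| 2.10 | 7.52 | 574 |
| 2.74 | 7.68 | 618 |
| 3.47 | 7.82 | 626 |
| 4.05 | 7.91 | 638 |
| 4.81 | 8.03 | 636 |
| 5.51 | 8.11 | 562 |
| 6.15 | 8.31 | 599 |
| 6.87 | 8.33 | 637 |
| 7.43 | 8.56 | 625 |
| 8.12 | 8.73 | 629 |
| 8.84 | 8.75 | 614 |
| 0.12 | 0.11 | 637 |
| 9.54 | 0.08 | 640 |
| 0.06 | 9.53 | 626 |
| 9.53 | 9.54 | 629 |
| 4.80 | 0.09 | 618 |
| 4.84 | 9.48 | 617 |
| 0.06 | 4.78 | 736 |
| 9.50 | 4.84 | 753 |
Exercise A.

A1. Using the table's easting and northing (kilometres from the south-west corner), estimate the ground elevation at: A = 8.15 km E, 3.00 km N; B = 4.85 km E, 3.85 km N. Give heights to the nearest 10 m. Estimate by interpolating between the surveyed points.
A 520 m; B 710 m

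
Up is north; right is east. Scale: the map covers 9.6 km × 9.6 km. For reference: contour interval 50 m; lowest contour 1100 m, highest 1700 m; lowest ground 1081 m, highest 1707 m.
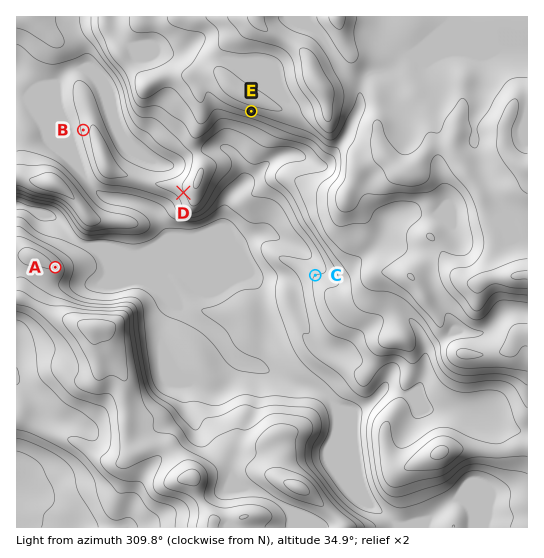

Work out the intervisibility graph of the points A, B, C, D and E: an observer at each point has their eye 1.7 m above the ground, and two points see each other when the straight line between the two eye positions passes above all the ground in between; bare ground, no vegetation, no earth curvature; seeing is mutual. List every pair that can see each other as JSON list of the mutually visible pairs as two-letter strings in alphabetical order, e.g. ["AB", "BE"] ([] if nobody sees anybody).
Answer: ["AC", "AD", "AE", "CE"]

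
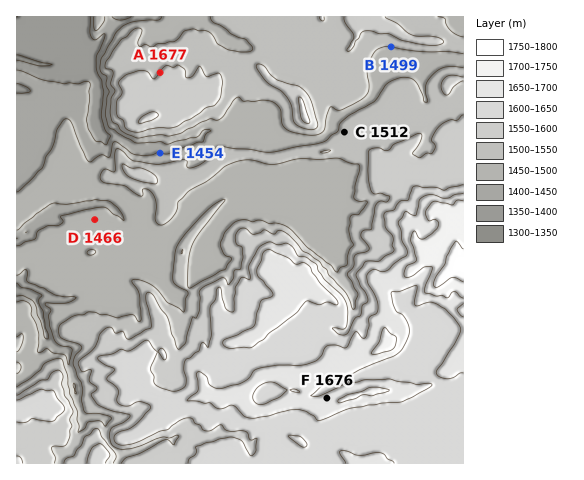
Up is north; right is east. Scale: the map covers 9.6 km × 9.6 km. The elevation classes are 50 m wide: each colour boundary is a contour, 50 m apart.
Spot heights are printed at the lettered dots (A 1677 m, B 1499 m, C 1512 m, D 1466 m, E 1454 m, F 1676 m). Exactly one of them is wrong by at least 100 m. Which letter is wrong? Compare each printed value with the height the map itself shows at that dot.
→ A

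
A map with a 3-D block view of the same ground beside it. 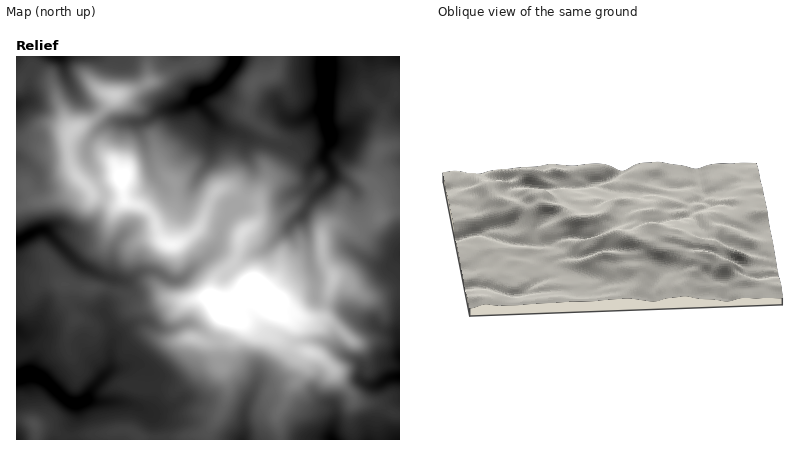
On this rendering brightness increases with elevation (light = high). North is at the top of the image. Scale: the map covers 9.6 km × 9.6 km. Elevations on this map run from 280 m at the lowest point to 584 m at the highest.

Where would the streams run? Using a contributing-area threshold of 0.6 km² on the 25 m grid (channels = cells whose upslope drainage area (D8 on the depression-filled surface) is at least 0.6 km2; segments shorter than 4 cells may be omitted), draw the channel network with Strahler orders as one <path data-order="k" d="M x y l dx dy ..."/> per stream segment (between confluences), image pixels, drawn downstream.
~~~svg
<path data-order="1" d="M330 438l2 2"/><path data-order="1" d="M158 418l-12-6"/><path data-order="2" d="M146 412l-10-6-10-4-42 0"/><path data-order="1" d="M324 402l0 2 4 0 6 6 0 14-2 4 0 12"/><path data-order="3" d="M84 402l-14-2-8-2-18-18-10-6-12 0-6 2 0 2"/><path data-order="1" d="M182 400l-10 8-10 2-4 2-12 0"/><path data-order="2" d="M102 378l-12 12-4 10-2 2"/><path data-order="1" d="M258 378l-12 28-2 4 0 24 0 2 0 4-2 0"/><path data-order="1" d="M158 376l-4-2-8-8-4-2-12 0-4 2-10 0-6 4-8 8"/><path data-order="2" d="M112 344l0 4-2 0 0 20-8 10"/><path data-order="2" d="M28 334l-6 0-6-4"/><path data-order="1" d="M36 324l-8 10"/><path data-order="1" d="M186 324l-14 4-12 0-8-4-4-2-12 0-24 22"/><path data-order="1" d="M258 322l12 12 6 0 12 8 34-2 8 4 14 10 12 6 6 6 0 14 6 4 10 0 12-6 10-2"/><path data-order="1" d="M358 318l10 2 16 10 10 0 6 6 0 20"/><path data-order="1" d="M104 312l2 4 6 12 0 16"/><path data-order="1" d="M316 294l0-16-6-18-2-20-4-18 0-8"/><path data-order="2" d="M110 278l-8-2-20-10-38-36"/><path data-order="1" d="M232 270l16-14 16-6 28-26"/><path data-order="1" d="M356 252l6 6 14 6 14 0 10-8 0-2"/><path data-order="1" d="M118 240l-4 6-2 30-2 2"/><path data-order="1" d="M82 230l-12 0-6-2-12 0-4 2-4 0"/><path data-order="2" d="M44 230l-10 2-8 4-10 4"/><path data-order="2" d="M292 224l12-10"/><path data-order="1" d="M226 220l-4 6-2 12-4 8-12 14-6 4-16 14-2 2-10 0-14-8-14 0-12 8-12 0-8-2"/><path data-order="2" d="M304 214l8-16 20-18 0-8"/><path data-order="1" d="M188 200l2-8 8-14 8-10 4-8 0-20 4-10 0-10-4-6"/><path data-order="1" d="M298 192l6-4 6-4 0-12 0-2 14-14"/><path data-order="1" d="M354 190l-8-8-10-4-4-6"/><path data-order="1" d="M156 178l-2-2-4-16-2-4-2-8-6-14 0-12 2 0"/><path data-order="1" d="M36 174l-12-14-4-2-4 0 0-2"/><path data-order="2" d="M332 172l0-2-8-10 0-4"/><path data-order="1" d="M88 156l0-10 0-4 16-16 8-4 26 0 4 0"/><path data-order="2" d="M324 156l2-6 4-8 0-10"/><path data-order="1" d="M248 154l0-14-6-6-4-2-8 0-6-4-14-14"/><path data-order="2" d="M330 132l-4-8 0-24"/><path data-order="1" d="M346 130l-2 2-14 0"/><path data-order="2" d="M142 122l8-4 6-6 26-6 8-6 4 0 10-10 2 0"/><path data-order="2" d="M210 114l-12-12 0-4 8-8"/><path data-order="1" d="M16 112l0-8"/><path data-order="1" d="M280 110l8 8 2 2 10 0 14-8 8 0 2-2 0-10 2 0"/><path data-order="1" d="M24 102l-8 2"/><path data-order="2" d="M326 100l0-4 0-40"/><path data-order="1" d="M74 92l-8-14-2-6 0-10-6-6"/><path data-order="3" d="M206 90l6-2 12-10 10-12 2-6 0-4"/><path data-order="1" d="M326 60l0-4"/><path data-order="2" d="M58 56l-4 0"/><path data-order="1" d="M88 56l-30 0"/>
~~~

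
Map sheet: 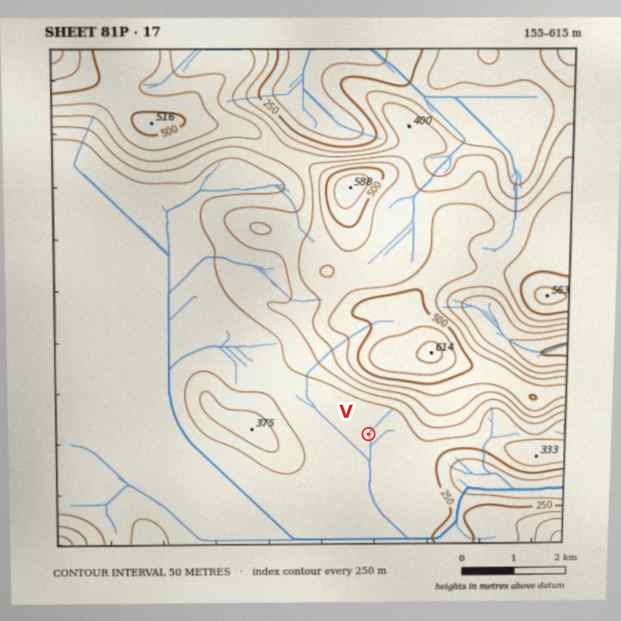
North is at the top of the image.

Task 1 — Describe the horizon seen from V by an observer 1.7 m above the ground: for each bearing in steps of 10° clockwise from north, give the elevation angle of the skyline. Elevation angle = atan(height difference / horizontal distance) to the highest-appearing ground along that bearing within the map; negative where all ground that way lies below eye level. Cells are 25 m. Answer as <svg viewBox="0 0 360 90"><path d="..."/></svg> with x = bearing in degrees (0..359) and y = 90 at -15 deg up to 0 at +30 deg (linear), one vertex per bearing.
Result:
<svg viewBox="0 0 360 90"><path d="M0 37l10-3 10 1 10 1 10 2 10 4 10 3 10 2 10 3 10 3 10 3 10 1 10-1 10 1 10-1 10 1 10 1 10 1 10 1 10 0 10 0 10 0 10 0 10-1 10-2 10-2 10-1 10-1 10 2 10 2 10 2 10-1 10-3 10-3 10-5 10-6"/></svg>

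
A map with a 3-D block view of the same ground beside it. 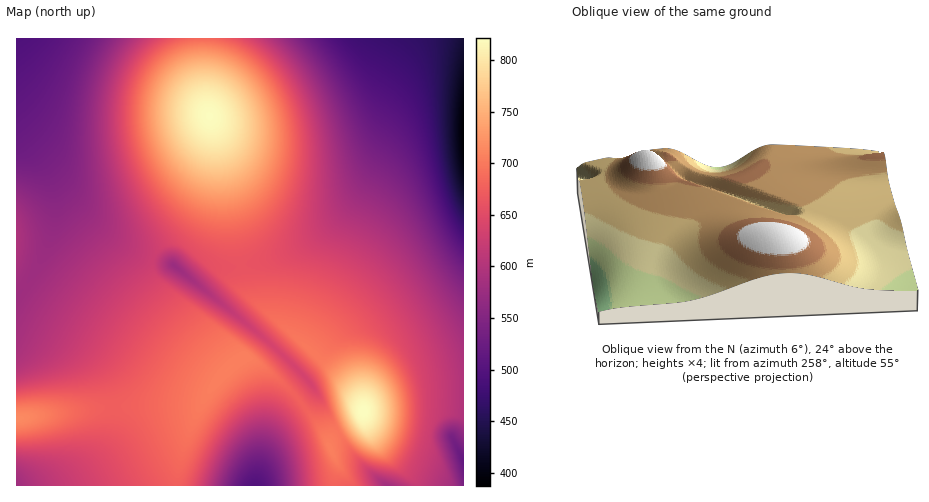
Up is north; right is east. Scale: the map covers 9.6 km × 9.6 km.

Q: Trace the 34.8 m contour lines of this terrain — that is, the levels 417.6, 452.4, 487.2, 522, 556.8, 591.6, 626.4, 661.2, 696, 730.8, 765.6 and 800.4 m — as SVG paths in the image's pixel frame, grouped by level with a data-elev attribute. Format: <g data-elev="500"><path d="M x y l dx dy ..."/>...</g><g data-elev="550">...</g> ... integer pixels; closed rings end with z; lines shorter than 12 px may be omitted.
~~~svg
<g data-elev="417.6"><path d="M463 187l-6-28-2-32 2-34 6-31"/></g><g data-elev="452.4"><path d="M463 214l-12-30-7-38-3-49 1-58"/></g><g data-elev="487.2"><path d="M463 237l-10-16-9-20-21-76-11-25-13-15-34-22-25-24"/></g><g data-elev="522"><path d="M235 485l11-16 6-4 6-1 6 1 5 5 5 15"/><path d="M463 470l-3-16 3 1"/><path d="M463 262l-10-13-10-17-26-56-10-17-11-14-20-15-7-8-35-55-22-28"/><path d="M84 39l-11 17-28 55-13 15-15 13"/></g><g data-elev="556.8"><path d="M224 485l7-17 9-13 10-8 10-3 10 3 8 9 5 13 3 16"/><path d="M460 485l-14-50 3-4 5-1 4 2 5 6"/><path d="M463 293l-20-27-40-63-12-12-23-17-7-8-7-14-17-45-12-24-15-23-18-21"/><path d="M111 39l-13 22-9 27-6 29-3 54-6 17-12 12-9 2-8-2-28-15"/></g><g data-elev="591.6"><path d="M214 485l9-23 12-18 13-12 14-4 7 1 5 3 11 11 7 19 4 23"/><path d="M382 485l-1-3 2-1 13 4"/><path d="M445 485l3-10-9-35 0-8 4-6 5-4 7-2 8 2"/><path d="M17 471l6 6 4 8"/><path d="M463 347l-18-35-41-61-20-21-33-21-7-8-6-18-12-58-9-28-9-18-10-15-11-14-12-11"/><path d="M196 285l-27-15-3-5 2-5 5-1 5 2 20 21 1 3z"/><path d="M17 261l4-21-2-10-2-9"/><path d="M130 39l-11 14-8 16-6 19-4 19 0 40 10 67-1 16-4 7-31 29-22 26-16 23-20 37"/></g><g data-elev="626.4"><path d="M204 485l12-30 14-23 16-15 10-4 8-1 8 1 7 4 7 6 6 9 9 23 5 30"/><path d="M371 485l-2-10 1-5 26 6 15 5 3-3 13-32 7-31 1-28-4-26-6-20-10-20-12-20-13-17-25-22-17-11-22-11-8-8-3-7-1-10 2-45-1-23-3-19-4-18-9-21-12-20-14-17-16-13"/><path d="M17 454l29 5 14 4 10 8 7 14"/><path d="M246 324l-85-48-6-10-1-6 1-3 6-5 6-2 7 0 7 3 30 29 33 38z"/><path d="M148 39l-15 15-10 20-7 22-2 25 2 23 5 22 9 26 20 48 2 11-1 9-4 6-21 19-16 18-13 17-17 28-9 10-19 12-35 11"/></g><g data-elev="661.2"><path d="M190 485l17-38 19-28 9-10 10-8 11-5 10-2 10 2 9 5 8 7 8 11 5 13 6 16 6 37"/><path d="M360 485l-3-14 1-12 19 6 16 2 4-3 8-12 7-17 3-17 0-18-3-17-7-17-9-15-33-37-15-14-15-10-18-8-17-6-32-6-8-3-3-3 1-7 25-37 11-24 7-29 1-30-7-32-13-28-10-13-11-10-11-9-13-6"/><path d="M17 443l23-1 48-7 10 0 10 2 8 5 7 7 20 36"/><path d="M168 39l-13 9-11 12-9 15-6 17-2 19 1 21 4 21 7 20 14 26 19 23 21 19 33 24 1 5-4 7 2 4 32 37 56 56 7 13 3 14-5 1-9-4-34-39-17-15-44-28-22-13-9-3-8 6-15 14-33 45-16 13-10 5-12 3-72 8"/></g><g data-elev="696"><path d="M338 468l3 0 0-1 0-18 1-9 1-2 15 13 13 6 14 2 7-6 9-15 4-18 0-19-4-17-11-19-7-7-8-5-10-3-9-2-28 4-21-16-12-5-8-2 4 7 27 28 6 11 12 51-15 4-1 5 8 22 5 7z"/><path d="M17 432l14-2 13-4 11-6 3-6-3-5-9-4-14-1-15 1"/><path d="M189 432l7-4 24-29 15-15 15-10 16-5-2-6-8-8-22-15-7-2-14 10-13 14-10 16-5 14-2 13 2 16z"/><path d="M216 219l15 1 14-5 13-8 11-11 8-15 6-18 3-18-1-19-3-17-7-18-10-15-12-13-12-9-16-8-16-4-15 1-13 3-12 5-10 9-8 10-7 13-4 13-1 15 0 16 4 17 5 15 9 16 9 13 12 12 11 9 13 7z"/></g><g data-elev="730.8"><path d="M372 450l5 1 4-1 7-7 4-7 5-18 0-19-6-16-10-12-12-7-14 0-12 4-9 9-1 6 3 17 5 19 8 15 11 10z"/><path d="M214 196l13 0 11-3 11-7 9-9 7-11 5-14 2-14-1-15-2-14-6-14-8-13-10-11-11-8-12-6-13-3-13 0-10 3-10 4-8 7-7 9-6 11-3 10-1 13 1 13 7 25 7 13 8 11 19 16 10 4z"/></g><g data-elev="765.6"><path d="M369 442l6 0 9-10 5-13 0-14-4-13-6-9-9-6-10-1-9 3-7 6-3 5 0 8 4 15 6 13 7 10z"/><path d="M211 174l10 0 9-2 8-4 7-7 6-8 4-10 1-10 0-12-2-11-4-11-13-17-8-7-9-4-11-3-9 0-15 5-12 11-7 16-1 19 5 19 11 17 14 13z"/></g><g data-elev="800.4"><path d="M364 431l4 0 6-5 4-7 1-8-1-7-3-7-5-5-7-2-9 5-5 9 5 15 4 7z"/><path d="M209 148l11 0 9-6 6-10 2-13-3-13-8-10-10-7-12-2-9 3-7 6-4 9-1 11 3 11 5 10 9 7z"/></g>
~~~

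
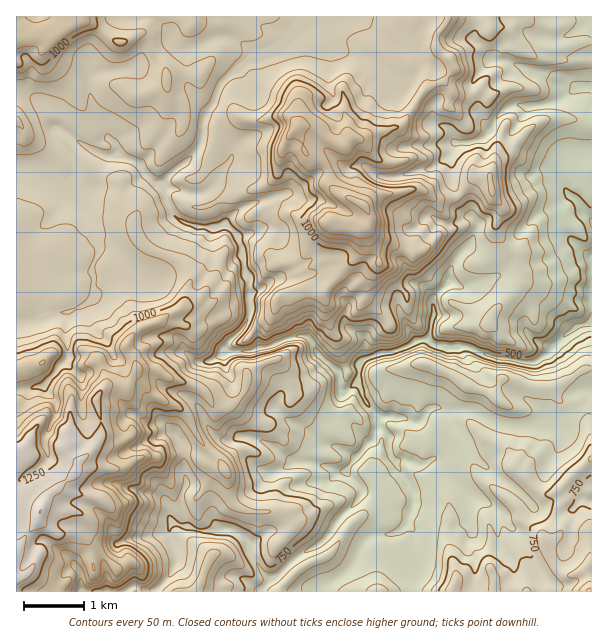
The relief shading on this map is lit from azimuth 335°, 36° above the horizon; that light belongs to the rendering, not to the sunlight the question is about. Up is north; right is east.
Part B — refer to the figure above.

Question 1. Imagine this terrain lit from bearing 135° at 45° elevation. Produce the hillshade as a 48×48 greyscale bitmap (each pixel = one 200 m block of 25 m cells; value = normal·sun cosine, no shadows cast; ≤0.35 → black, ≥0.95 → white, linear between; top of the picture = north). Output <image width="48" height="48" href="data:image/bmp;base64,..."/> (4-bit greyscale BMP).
<image width="48" height="48" href="data:image/bmp;base64,Qk32BAAAAAAAAHYAAAAoAAAAMAAAADAAAAABAAQAAAAAAIAEAAATCwAAEwsAABAAAAAAAAAAAAAAABEREQAiIiIAMzMzAERERABVVVUAZmZmAHd3dwCIiIgAmZmZAKqqqgC7u7sAzMzMAN3d3QDu7u4A////AN7Kzd7//mJayr2nncqGVXmXIXqIl3iIUb3bqr3f/rQ43MvLity4ZnmYQVh4mIh3ZprcuZtqq7dFvcqt2IvbiImYY1ZWiHiHVbq9yrt0WKhDWZlq7pacqImYZWdWd3iZday8y83qmZdlRZp3vutqypmIdnhmh2aJhnrLus7/7KmJqqq5m+6Wu6qId4h2h2Rodmi7q73v/bmruqqamazYaqqXd5h3iIZodXacupqs3cmKqqhWZnird5qYeJmHeJh5qXZ6zKq93dp5q8pld3dol5mYiJmHiJdou5dnrdzf/+yYnMunaJmXeJiHiJiHeKlUnLtmety9//2ImbzLmJq5Z5mYiIiHeJpzN5uGiLy5q8yYhpu8y6q8lYmJmYiId4mWIWqFiJzNuJqJmZqru7qryWd4mYiId3iYUgeSeIuqzLqq3du7vLqqy3ZneIiIiIiJdQGCV4vKzdurze26vMuZqqiIeIiJqqqZh1I0RnvN3cyrq97arNyGiZqqqZqZq7qpmIciQzq8zMuqmZ3sqs24WIqqqpqpqpmaqcyRNQWKy7uWdnrcuqvMdoqqqpiHd2Voq5vZJlRXqpl1MRSsy5jMkUV5l2QyJEEBWDSsU2ZnmprNoxEDnKq+6EIBMyNombgQEhAoYzM4rNzP/XulOLmu7d6DSamZve6zAFMkUjMDrNy9/6ff/ZjN2r/+iLurzL3rUZhmZVQgJ7y73/Rd/8vty6z+tHiKvMzu2aqZmHVEICi7vNcI3sztvcvexWdnrMvd3aqZqpdmZBOJrMkCm7ztrezN1mdmi8vMzKmZmZiIiGRomrpCR4nNvf/d6niHebu83ZmZmZmZmYd4iqlpd4icu////ZiqmaqqvJmZmZiZmZiIi5ZYiJmZut7v/7eaqquqrJmZmZiJmYd3aqRHZ5q6rd27/+l5qauqvKmImZiImYZmVqZHZnm7vtyonv2JypqqqqqYiIiIqpiap4mHdDWqndy5m8yo3rqqqpmYiId4m5mb3IiXYxFoi83dvNyZzuuqq4iZmHd4mZiJm7qYdUNGic3d3N2ay8y6moiZmYeIiZeJiImsp1V2VFaKupqbyqu6mZmZmYd5mpaKmHdaynd2Z4dVeGZ6zLqqmaqZmIdomcpnqYdGqaqsu7zLqFNXztypmMupmZmImK22mocymqu97cqrunI0ne3Kmcy5maqYmZvYiqhASqqazN3bq6ljed7bqsu6mqqZiZnKeaqBCKl3eJvtu7zIZ43cuqqqqqqamZq7Z4hjJpdnZlWuy8zMh1aaqZqpmqmaqaq8dndAFphoiHZd2sy926mHiKuqqpiYmaqsp3hhBHhnmZlny7yq3cy6iLvLuoiId5qryXh0AlZWmZmGi92ZmarLutzNupmZh4mZu5iGQ2dmiZmYiM24mrvMy7ve25m8mImHm6mYd4iHiZmYiJvKmru7u7q+/aisypmpiaqZmImYiJmYioq8qqqZmpmb7sl4qqmrqqqqmZmYiImZe9uburqpmZh4rup2iamruqmZmZmYiImZee2quruqqQ=="/>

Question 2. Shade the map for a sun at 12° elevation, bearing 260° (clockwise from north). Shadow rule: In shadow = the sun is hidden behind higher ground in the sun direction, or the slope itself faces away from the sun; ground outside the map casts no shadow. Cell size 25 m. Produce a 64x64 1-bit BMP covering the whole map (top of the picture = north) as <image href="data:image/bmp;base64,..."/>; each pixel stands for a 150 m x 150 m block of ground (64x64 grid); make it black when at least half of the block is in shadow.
<image width="64" height="64" href="data:image/bmp;base64,Qk0+AgAAAAAAAD4AAAAoAAAAQAAAAEAAAAABAAEAAAAAAAACAAATCwAAEwsAAAIAAAAAAAAA////AAAAAACHGwbjAGBAQDtfx9EAAGIAPl/3tAAAZgA+V/BmAABmAF5/+eeMAEAAcH/5484AAAAAf/6B5gAAABh//gDwAAAAGN/8AHgAAAAcH/wA3AAAgAA//OD2EAEAAP/88wYQAAAB//j8CDAAYACP8P9QYABgIOPx/8xgAAAw+/P/zEAAADB/9/8DQAAAMD/v8gcAAAATP/+HAYAAABs//GQDgAAAG384eEMAAAATdvp8fgADAAM35zx+AAAAAyO/Pf4AAAAaI/85/gBj4Bwj/0P+A//gDGf/4+8H/GAM5+/9xgfA+AyHx6+OPAP8AAADw5w+A74AAEDnmH8DvwAAAOAY/wEjAAAB4B3uAAcAAAHwGP8ADwAAAOAI/4AHAAAB4AD/gAMAAAHAAH/AYwAAAcAA9+B7AAABwADz8H4AAAWAAP/zfQAA8AAB//P5AAHgAAH/8fMAAcAAEf/z/gABgAAD//P+AAOAAAf/5/8AAwAAD//H/wAGAAQf/4f/AAQAAB8fB/8AgAAANu+X/wAAEAAF/+L+eAAYAAP/wnh4ABgAN5+bOPgAGAB3n72Q8AAYAPfOd4AAAAQA98Z3gAAABAD/hnAwAABmAP8A/HgAAGAA4AB+AEAAQAAAAH8AngAAAAAA/wAPBAAAAAH+AAcFAAAAAfCAAAAAAAAA9YAA8AAAAAD0AA=="/>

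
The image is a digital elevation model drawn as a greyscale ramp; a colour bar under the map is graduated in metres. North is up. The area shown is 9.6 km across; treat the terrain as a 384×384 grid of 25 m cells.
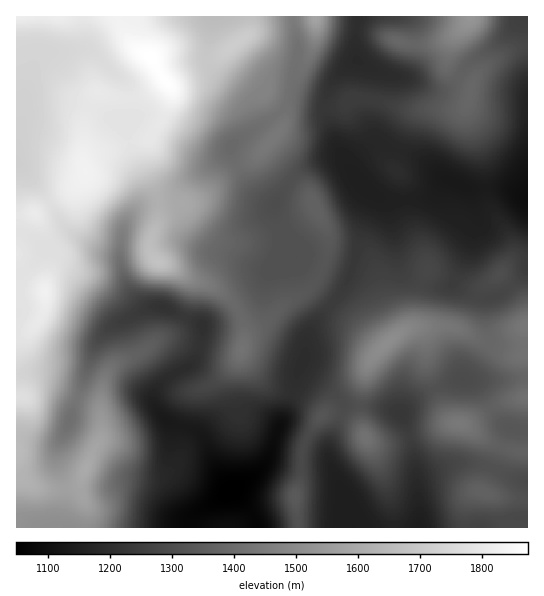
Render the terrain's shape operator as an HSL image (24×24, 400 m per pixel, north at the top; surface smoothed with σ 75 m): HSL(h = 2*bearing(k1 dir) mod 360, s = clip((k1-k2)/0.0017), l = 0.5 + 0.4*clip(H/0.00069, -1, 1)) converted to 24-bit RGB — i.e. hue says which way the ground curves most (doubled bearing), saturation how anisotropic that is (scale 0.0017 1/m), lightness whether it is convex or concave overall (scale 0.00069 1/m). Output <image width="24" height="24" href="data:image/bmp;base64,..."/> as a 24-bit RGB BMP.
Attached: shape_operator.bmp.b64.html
<image width="24" height="24" href="data:image/bmp;base64,Qk32BgAAAAAAADYAAAAoAAAAGAAAABgAAAABABgAAAAAAMAGAAATCwAAEwsAAAAAAAAAAAAAeGxFa3VJeVJNyd+Iwrd8UXt2SURZSmpWTZuHd5axrnGyQxhcp8s78P28JyxkdHF/e1Bqt7pWTHR9QTVfzLNofG5DbY9Ba4hXe5u6eKrRY3K8tO2QrEuGrFGUU0OMdG6WT5lqTHJeVWNyGR2m2d/y9u3VJClpdVF3hThOs9mNO0R8PkaEvajHwrjduMzhY3G/ec53MV+csEfF99S7K00tpLNDJ0yEsIezfoyhXkRoZndJEk5CnKgz/+nCMB5YWBlDs9FbmdSFKitfS4ZuRK1KtKpRiUYxc1Ey1NqaDUhOMjSQ+9HQyYHNsN7LEjqAi2ihsFqZkUSGpqV+J412Fz9v/+3MFgsopzix3vXWiMbFOBtroXVHa20seJItU8W+oarV4KRHGJ88ByIs37aA4unKrMbNOBBxfkZCdTFAlnOatrmrZ6uXBCQv/8C3Phm2Mtju2/PYgDnEUwqR26zdy87ovenlQ26Jc2k8wuGtrMp0Ah0xo+CD2PO6dTRhLQYqoD0/fZdcR51YoaRiqzs6EzdFLuKI8MzhGpZnw64AMR0aJDlDdc6HpdPFzm+7yCy9uXOT2cSr2HqbCm2KGNbQ/8BvJQ4WF0tTh6/c2b3ryleffndBdcuFQpfLOIeErEVMxxxy7d9+LWJfSGt1PMYbVmkxWUs3jHdHysh4qbBDxbV6Xba6ACtE/c3Zz2PgSZ+AEVUgHUs832q459jNgr+IMldjT210OTtlpmrC99jUQ1KZMnF9sseLQFZZYkVEiKBWorxkx5WFoMRSmq5AAywwdLFO1H7c9NXyb4jHFVGBT1yd8+XYvYmcQHZ7PlNoPUdmRqiY58bP+tHtLnast611ZUN5ZsnAX4qsrKByu2uu7Me4pJh9HkVHCikQLm0qs7923z6JORMrKjobze+BvG2nzGuFH0U/P4KJTbiNS6tx2aDT69T3p6XrzNb2a3necFfS1MPdYFN78+XMvGKOf0tkK3prNWAdMCcDMhQBk3soNPeVe9mSWlN+05S+zobYGYdlUY1uZIhSNoMworlEmIg6ekQwcjkmKU0hqMJeT3iV5M62zFes2cPkF1jYTAA50oZei//LtfL/ls3beF97W2JtfIRrqXSR0IeIIVtfj5NrcYlghV9BnIpGPH54m27Ax4OgLaRJZJd4oIdays+fw8hnGgAzbh/+0/jt1PH3KCZPglBLgF5dYXt1b35wbHJ017CQKFt+dZ6CZHabkHWesL+sV4KgPF5xzJukv2HAjWBbcKVlyWw60Yw8BRpHBpLQ/PK3iy8eXGAwQYRjfpOld22eemuIeWBsxNWNMWi/b6qjW1F7dqF8rLOKfU5sUGZcVX5DbMRyjHu8jVm5sUZZ3r6NJRlFADMn8dydvVzCzqa3Q59+P3NiX290f1WKoXePzPTJOyuLgV5vcll0eqRmimBVhmZzc2yDdb9+U3dLXp2XqCqPtqWi0Z6r04nLDVtkVdQoWKmkwrPW1aDSPD5vXmlROmlxsdaytuGlQxxQd1tegGtUepNOYn9rfoZ2hHRhn61ZaU9RaFBgamOJqpqMraWbyIyxhke3kLRTHqQgJmEywmOAuyq3o5dtN4ZYMvEtlitRcTtygVx8jrKpirCkb1hzcUdAkoVBfJ9PYXp6XWJ8Z5CRpZiIopaCp3acp1+41tK6k6xtM2w0IkI2c06V2q7CpJOBYsE+IylAclhqa5WDlZ5kkFFEYjRAh1FHmsB7daVnQW10Z3OBZ253kp9ympt5gWx4dW+N05uWumh5rIt8JE1QKGA5VJtH4ry4g8G8Qx5rdZJcWHxdeUVNm1ZScVWPmbqupb2jnbGmMVGRbXF+amh+i6B6l3dofnpub3N9k1dS4baIaJyJR06SSGiYTptbjNFKxKE6Mx+JuZm4aFSgbZXJp6XejpHWpZ7Av8SnkKyaNy97bXB7aY2QgYqdppKsdYGsjT6Crmt14e7dhE/Nv3+jL21ra66WYJak4qhuCTI9iae2eYm8VIqebjtZoS4jc6RM1sGcjYdbOC9QdX+EbYx6Z3lunqVtZyZEl2lPlN+TlMJXaCx12nWQo4lXKGk6QY9p9ZuQE2BOLGNBcEE2UCIOLCoQfcVJY9Q8er5R04uzSjl2fn5heHJYcXxPbExGaVSfo9XGr8a8yqHKMDiTn3TA9MTjeMbCKKGi1AVI5PF3CjBEjBGX1Nn3uND9iHfi5J+LKJARHpVPoWHQVaarXXemdK6iVFeMbLqBhKFZb682fWUyajpaTHFQtplQ7NCyLRuB0RD/6vrRABdSCKC3l/4YZxQieDNU5pCb8d/aD5ayQFpk"/>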